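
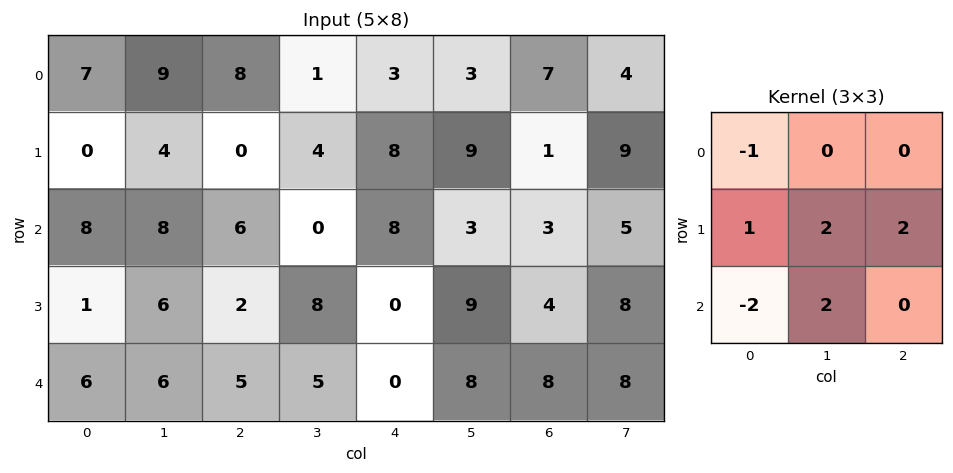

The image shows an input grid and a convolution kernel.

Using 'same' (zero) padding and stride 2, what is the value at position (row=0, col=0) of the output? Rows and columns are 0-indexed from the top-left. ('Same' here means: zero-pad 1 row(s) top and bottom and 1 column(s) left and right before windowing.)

32

The receptive field on the zero-padded input at this output position is [0 0 0 / 0 7 9 / 0 0 4]. Elementwise product with the kernel and sum: 0·-1 + 0·1 + 7·2 + 9·2 + 0·-2 + 0·2.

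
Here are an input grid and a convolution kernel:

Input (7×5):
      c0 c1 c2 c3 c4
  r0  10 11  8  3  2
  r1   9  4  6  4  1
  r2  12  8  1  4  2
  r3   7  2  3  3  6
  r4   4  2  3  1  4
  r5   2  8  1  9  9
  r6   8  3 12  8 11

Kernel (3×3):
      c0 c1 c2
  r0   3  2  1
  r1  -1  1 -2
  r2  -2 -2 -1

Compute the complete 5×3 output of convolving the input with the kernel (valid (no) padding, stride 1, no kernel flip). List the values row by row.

2 24 16
14 0 8
27 14 -11
-1 -13 -18
-11 -50 -46

Output[0,0]: The receptive field on the input at this output position is [10 11 8 / 9 4 6 / 12 8 1]. Elementwise product with the kernel and sum: 10·3 + 11·2 + 8·1 + 9·-1 + 4·1 + 6·-2 + 12·-2 + 8·-2 + 1·-1.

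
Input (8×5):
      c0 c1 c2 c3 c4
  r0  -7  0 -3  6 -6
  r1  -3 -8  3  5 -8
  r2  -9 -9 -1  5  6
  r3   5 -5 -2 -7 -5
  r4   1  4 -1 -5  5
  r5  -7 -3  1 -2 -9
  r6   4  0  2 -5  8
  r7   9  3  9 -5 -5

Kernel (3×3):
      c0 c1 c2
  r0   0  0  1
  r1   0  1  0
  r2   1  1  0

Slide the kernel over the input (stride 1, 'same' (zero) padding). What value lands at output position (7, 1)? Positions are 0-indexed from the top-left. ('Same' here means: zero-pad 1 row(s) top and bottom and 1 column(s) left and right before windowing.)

5

The receptive field on the zero-padded input at this output position is [4 0 2 / 9 3 9 / 0 0 0]. Elementwise product with the kernel and sum: 2·1 + 3·1 + 0·1 + 0·1.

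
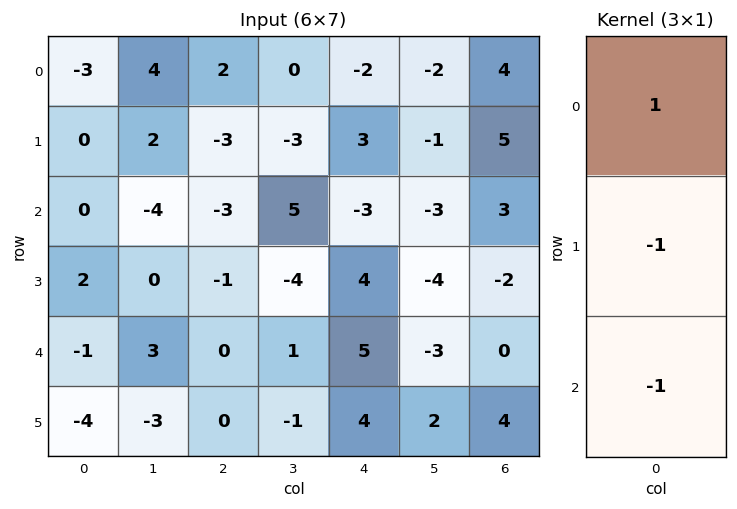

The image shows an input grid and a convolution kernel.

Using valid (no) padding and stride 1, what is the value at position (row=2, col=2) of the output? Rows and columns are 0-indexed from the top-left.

The receptive field on the input at this output position is [-3 / -1 / 0]. Elementwise product with the kernel and sum: -3·1 + -1·-1 + 0·-1.

-2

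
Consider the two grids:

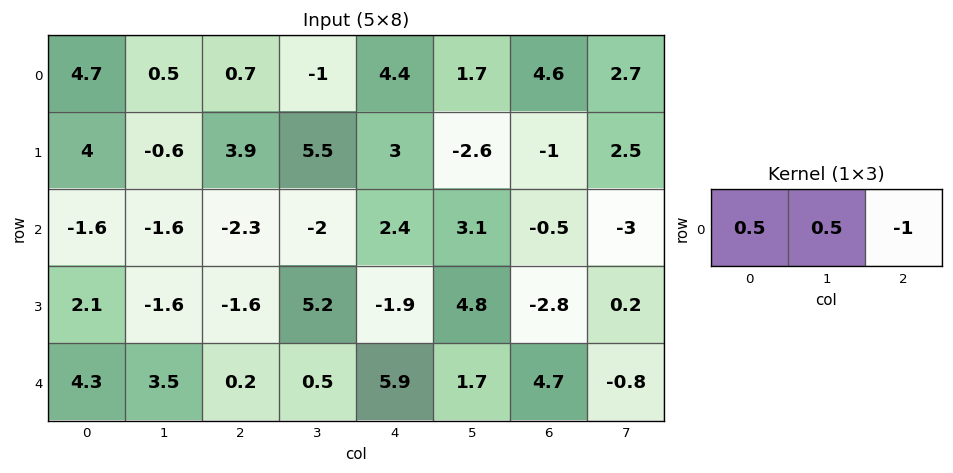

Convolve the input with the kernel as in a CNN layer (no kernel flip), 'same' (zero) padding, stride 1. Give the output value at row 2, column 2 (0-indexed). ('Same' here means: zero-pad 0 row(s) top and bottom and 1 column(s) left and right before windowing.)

0.05

The receptive field on the zero-padded input at this output position is [-1.6 -2.3 -2]. Elementwise product with the kernel and sum: -1.6·0.5 + -2.3·0.5 + -2·-1.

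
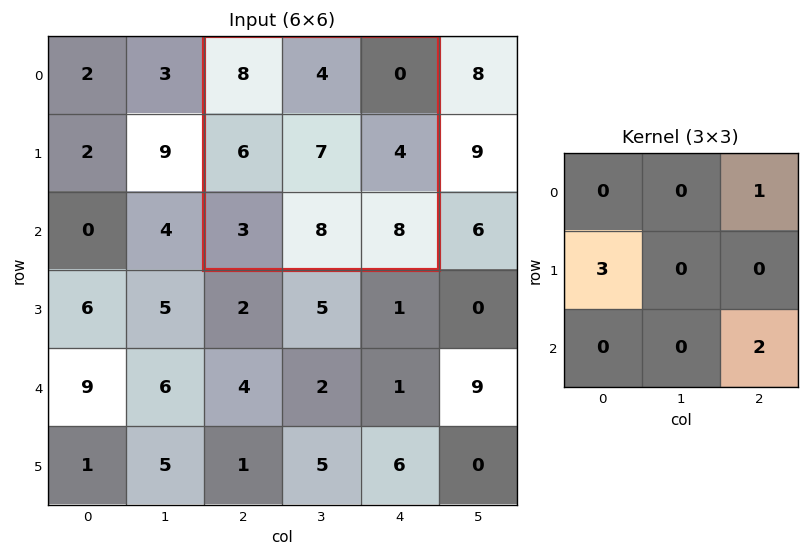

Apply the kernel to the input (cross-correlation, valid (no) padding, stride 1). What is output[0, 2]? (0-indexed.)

The receptive field on the input at this output position is [8 4 0 / 6 7 4 / 3 8 8]. Elementwise product with the kernel and sum: 0·1 + 6·3 + 8·2.

34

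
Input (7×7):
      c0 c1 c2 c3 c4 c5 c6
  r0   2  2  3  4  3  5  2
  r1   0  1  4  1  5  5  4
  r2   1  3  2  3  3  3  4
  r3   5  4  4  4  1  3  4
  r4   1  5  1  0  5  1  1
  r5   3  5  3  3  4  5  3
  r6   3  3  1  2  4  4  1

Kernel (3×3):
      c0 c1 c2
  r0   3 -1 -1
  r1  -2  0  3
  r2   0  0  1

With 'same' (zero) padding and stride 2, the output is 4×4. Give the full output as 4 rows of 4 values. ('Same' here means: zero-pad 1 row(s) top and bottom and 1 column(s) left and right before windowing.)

7 9 12 -10
12 5 -1 5
11 -3 16 3
1 9 8 4

Output[0,0]: The receptive field on the zero-padded input at this output position is [0 0 0 / 0 2 2 / 0 0 1]. Elementwise product with the kernel and sum: 0·3 + 0·-1 + 0·-1 + 0·-2 + 2·3 + 1·1.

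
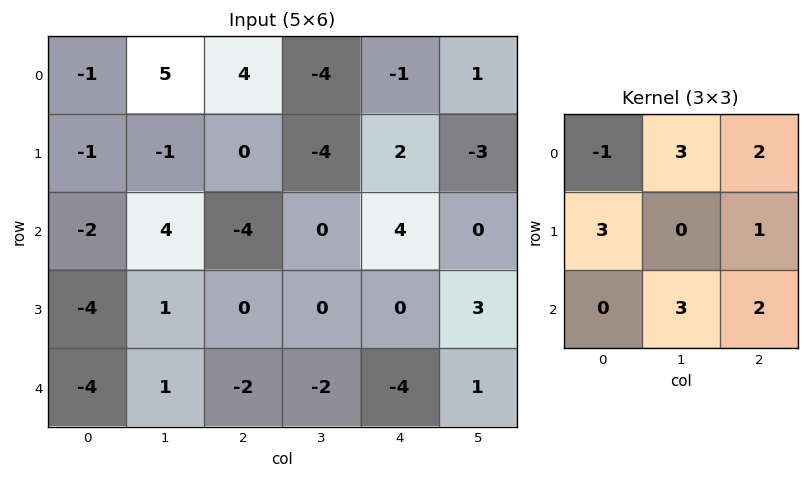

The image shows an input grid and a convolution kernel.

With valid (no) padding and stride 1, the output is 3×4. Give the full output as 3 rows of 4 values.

25 -20 -8 0
-9 5 -16 10
-7 -23 -2 5

Output[0,0]: The receptive field on the input at this output position is [-1 5 4 / -1 -1 0 / -2 4 -4]. Elementwise product with the kernel and sum: -1·-1 + 5·3 + 4·2 + -1·3 + 0·1 + 4·3 + -4·2.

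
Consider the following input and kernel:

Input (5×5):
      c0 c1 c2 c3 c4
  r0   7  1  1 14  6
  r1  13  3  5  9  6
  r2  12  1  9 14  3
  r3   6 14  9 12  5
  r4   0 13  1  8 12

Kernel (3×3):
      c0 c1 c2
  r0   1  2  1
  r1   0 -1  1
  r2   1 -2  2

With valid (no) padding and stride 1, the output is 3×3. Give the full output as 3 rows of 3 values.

Output[0,0]: The receptive field on the input at this output position is [7 1 1 / 13 3 5 / 12 1 9]. Elementwise product with the kernel and sum: 7·1 + 1·2 + 1·1 + 3·-1 + 5·1 + 12·1 + 1·-2 + 9·2.

40 32 19
28 47 13
-6 63 42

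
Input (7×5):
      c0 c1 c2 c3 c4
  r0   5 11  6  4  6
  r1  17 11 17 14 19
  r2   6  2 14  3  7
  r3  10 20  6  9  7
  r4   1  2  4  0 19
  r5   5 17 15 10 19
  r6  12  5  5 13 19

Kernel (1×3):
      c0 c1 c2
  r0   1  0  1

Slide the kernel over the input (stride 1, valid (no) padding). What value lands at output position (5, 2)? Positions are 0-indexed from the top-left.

34

The receptive field on the input at this output position is [15 10 19]. Elementwise product with the kernel and sum: 15·1 + 19·1.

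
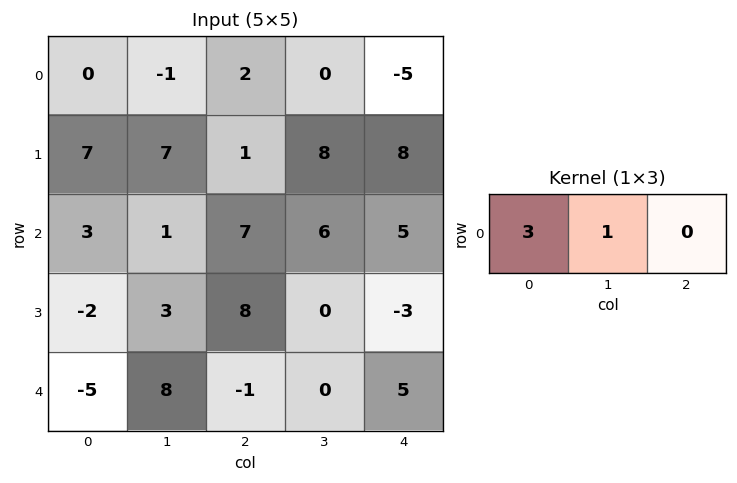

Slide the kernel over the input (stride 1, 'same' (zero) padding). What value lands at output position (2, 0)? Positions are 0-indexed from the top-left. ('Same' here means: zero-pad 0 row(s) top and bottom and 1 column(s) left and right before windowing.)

The receptive field on the zero-padded input at this output position is [0 3 1]. Elementwise product with the kernel and sum: 0·3 + 3·1.

3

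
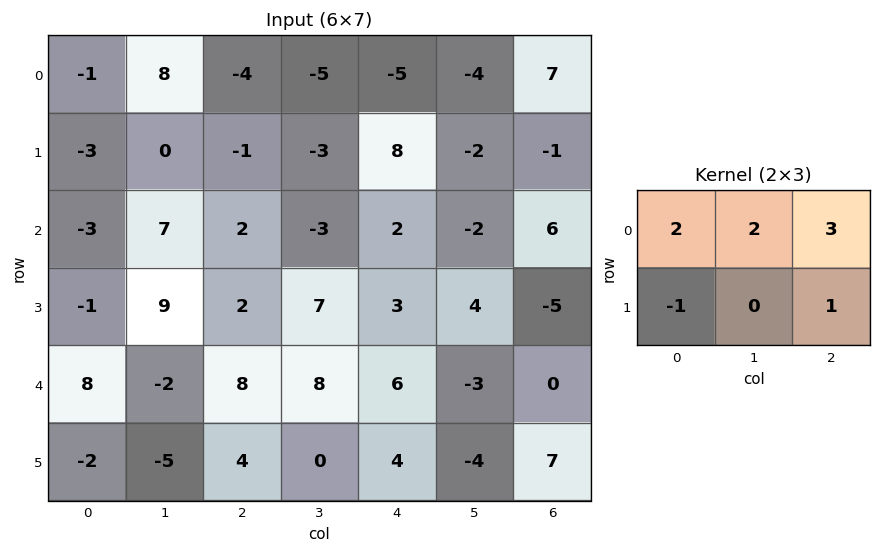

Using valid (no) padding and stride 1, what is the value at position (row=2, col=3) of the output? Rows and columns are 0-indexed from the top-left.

-11

The receptive field on the input at this output position is [-3 2 -2 / 7 3 4]. Elementwise product with the kernel and sum: -3·2 + 2·2 + -2·3 + 7·-1 + 4·1.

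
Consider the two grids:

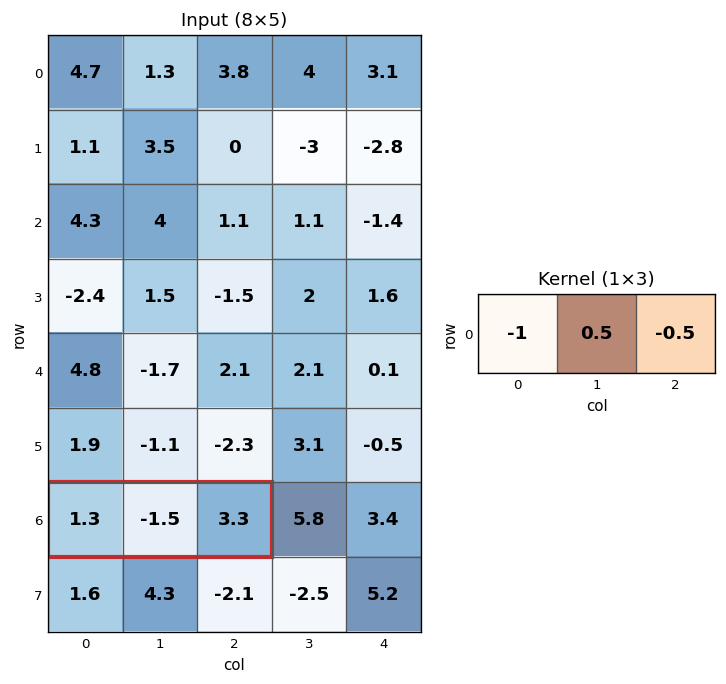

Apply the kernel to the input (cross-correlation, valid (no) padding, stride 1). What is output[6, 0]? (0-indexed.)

-3.7

The receptive field on the input at this output position is [1.3 -1.5 3.3]. Elementwise product with the kernel and sum: 1.3·-1 + -1.5·0.5 + 3.3·-0.5.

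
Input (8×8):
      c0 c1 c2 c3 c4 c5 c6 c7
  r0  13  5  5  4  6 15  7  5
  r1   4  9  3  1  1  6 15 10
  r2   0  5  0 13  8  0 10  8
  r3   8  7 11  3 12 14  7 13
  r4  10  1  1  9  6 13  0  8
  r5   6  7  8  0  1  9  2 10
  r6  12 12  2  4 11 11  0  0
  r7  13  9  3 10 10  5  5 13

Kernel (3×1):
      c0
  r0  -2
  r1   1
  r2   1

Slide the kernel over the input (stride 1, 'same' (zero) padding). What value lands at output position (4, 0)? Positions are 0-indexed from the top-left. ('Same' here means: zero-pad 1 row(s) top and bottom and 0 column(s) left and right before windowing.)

The receptive field on the zero-padded input at this output position is [8 / 10 / 6]. Elementwise product with the kernel and sum: 8·-2 + 10·1 + 6·1.

0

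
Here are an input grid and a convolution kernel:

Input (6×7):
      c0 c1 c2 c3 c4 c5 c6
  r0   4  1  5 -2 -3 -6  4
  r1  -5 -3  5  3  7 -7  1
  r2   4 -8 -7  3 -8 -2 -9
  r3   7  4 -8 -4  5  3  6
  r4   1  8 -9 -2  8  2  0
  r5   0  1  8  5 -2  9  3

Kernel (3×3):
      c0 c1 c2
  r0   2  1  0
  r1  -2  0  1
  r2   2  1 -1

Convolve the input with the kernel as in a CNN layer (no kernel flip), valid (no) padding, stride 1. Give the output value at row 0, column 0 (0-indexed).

31

The receptive field on the input at this output position is [4 1 5 / -5 -3 5 / 4 -8 -7]. Elementwise product with the kernel and sum: 4·2 + 1·1 + -5·-2 + 5·1 + 4·2 + -8·1 + -7·-1.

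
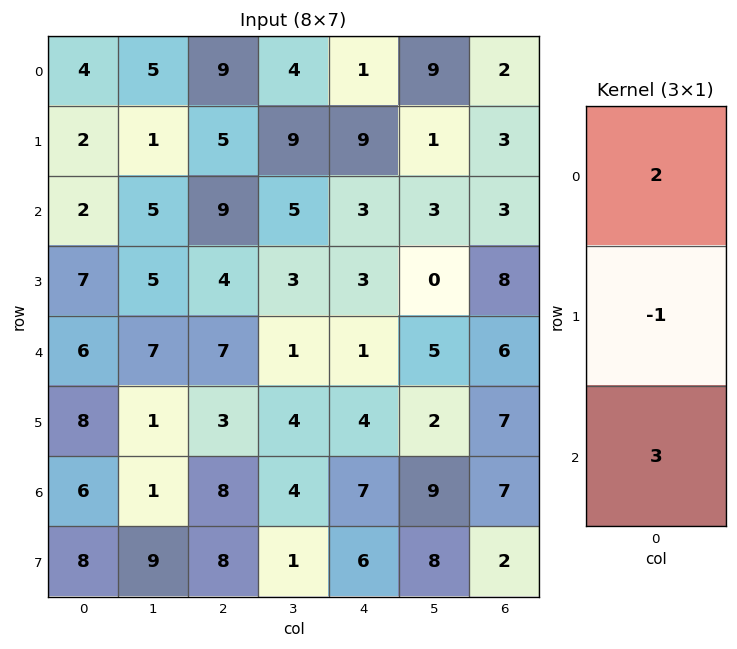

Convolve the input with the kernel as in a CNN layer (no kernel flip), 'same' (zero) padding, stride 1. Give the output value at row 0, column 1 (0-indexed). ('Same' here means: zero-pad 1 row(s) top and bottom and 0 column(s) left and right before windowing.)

The receptive field on the zero-padded input at this output position is [0 / 5 / 1]. Elementwise product with the kernel and sum: 0·2 + 5·-1 + 1·3.

-2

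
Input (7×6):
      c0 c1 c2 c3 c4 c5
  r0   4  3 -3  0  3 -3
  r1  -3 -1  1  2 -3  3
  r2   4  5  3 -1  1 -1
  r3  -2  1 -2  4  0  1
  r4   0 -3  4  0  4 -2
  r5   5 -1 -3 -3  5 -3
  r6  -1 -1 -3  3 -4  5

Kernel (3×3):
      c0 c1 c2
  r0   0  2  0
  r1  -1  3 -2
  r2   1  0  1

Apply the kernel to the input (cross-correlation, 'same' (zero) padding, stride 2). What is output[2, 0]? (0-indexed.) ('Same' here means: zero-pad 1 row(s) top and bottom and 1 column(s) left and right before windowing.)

1

The receptive field on the zero-padded input at this output position is [0 -2 1 / 0 0 -3 / 0 5 -1]. Elementwise product with the kernel and sum: -2·2 + 0·-1 + 0·3 + -3·-2 + 0·1 + -1·1.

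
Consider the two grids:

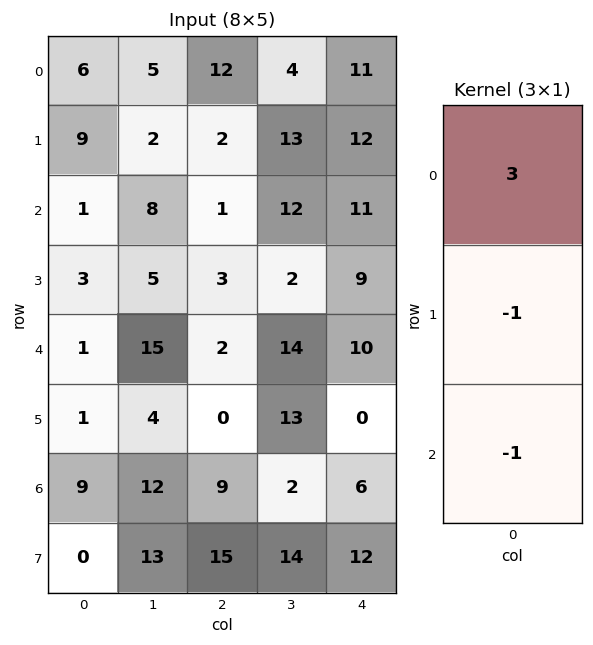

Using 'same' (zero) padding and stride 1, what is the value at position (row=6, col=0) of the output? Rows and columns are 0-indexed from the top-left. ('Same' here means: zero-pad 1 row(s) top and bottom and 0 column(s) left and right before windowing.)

-6

The receptive field on the zero-padded input at this output position is [1 / 9 / 0]. Elementwise product with the kernel and sum: 1·3 + 9·-1 + 0·-1.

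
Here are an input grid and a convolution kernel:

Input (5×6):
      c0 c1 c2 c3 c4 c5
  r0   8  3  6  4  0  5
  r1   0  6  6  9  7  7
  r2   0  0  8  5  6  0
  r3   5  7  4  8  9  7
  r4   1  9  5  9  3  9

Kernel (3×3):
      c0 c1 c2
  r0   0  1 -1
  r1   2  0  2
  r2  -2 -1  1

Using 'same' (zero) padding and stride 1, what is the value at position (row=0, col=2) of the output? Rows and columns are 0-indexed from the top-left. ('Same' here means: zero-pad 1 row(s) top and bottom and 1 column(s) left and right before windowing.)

5

The receptive field on the zero-padded input at this output position is [0 0 0 / 3 6 4 / 6 6 9]. Elementwise product with the kernel and sum: 0·1 + 0·-1 + 3·2 + 4·2 + 6·-2 + 6·-1 + 9·1.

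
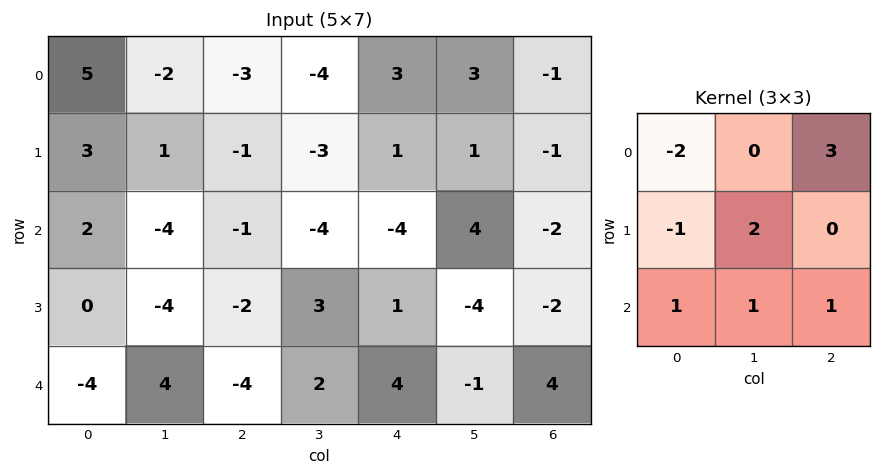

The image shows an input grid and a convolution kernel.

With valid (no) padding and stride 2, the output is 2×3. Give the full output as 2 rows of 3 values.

-23 1 -10
-19 0 0

Output[0,0]: The receptive field on the input at this output position is [5 -2 -3 / 3 1 -1 / 2 -4 -1]. Elementwise product with the kernel and sum: 5·-2 + -3·3 + 3·-1 + 1·2 + 2·1 + -4·1 + -1·1.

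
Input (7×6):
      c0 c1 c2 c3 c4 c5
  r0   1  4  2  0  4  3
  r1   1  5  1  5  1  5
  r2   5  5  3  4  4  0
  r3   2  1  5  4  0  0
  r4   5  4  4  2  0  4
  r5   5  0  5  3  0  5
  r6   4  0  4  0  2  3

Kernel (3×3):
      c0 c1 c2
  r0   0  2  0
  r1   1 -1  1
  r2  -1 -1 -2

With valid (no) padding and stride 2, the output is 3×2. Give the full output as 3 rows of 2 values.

Output[0,0]: The receptive field on the input at this output position is [1 4 2 / 1 5 1 / 5 5 3]. Elementwise product with the kernel and sum: 4·2 + 1·1 + 5·-1 + 1·1 + 5·-1 + 5·-1 + 3·-2.
Output[0,1]: The receptive field on the input at this output position is [2 0 4 / 1 5 1 / 3 4 4]. Elementwise product with the kernel and sum: 0·2 + 1·1 + 5·-1 + 1·1 + 3·-1 + 4·-1 + 4·-2.

-11 -18
-1 3
6 -2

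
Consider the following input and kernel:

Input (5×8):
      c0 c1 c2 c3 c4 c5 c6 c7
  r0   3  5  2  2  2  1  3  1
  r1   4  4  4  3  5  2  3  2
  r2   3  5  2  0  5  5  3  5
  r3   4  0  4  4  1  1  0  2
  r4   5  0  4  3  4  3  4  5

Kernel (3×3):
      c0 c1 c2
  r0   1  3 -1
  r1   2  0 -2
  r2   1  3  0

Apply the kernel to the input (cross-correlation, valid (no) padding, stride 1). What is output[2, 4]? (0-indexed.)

32

The receptive field on the input at this output position is [5 5 3 / 1 1 0 / 4 3 4]. Elementwise product with the kernel and sum: 5·1 + 5·3 + 3·-1 + 1·2 + 0·-2 + 4·1 + 3·3.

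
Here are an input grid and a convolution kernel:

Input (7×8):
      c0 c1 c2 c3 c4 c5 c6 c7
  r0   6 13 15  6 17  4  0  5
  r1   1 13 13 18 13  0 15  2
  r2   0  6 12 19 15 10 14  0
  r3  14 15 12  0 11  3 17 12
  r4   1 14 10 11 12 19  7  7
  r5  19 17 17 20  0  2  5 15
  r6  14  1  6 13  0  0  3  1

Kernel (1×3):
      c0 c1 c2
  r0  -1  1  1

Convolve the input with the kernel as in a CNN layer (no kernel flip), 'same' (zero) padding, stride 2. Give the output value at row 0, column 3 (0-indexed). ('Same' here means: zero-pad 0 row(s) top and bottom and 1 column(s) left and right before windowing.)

The receptive field on the zero-padded input at this output position is [4 0 5]. Elementwise product with the kernel and sum: 4·-1 + 0·1 + 5·1.

1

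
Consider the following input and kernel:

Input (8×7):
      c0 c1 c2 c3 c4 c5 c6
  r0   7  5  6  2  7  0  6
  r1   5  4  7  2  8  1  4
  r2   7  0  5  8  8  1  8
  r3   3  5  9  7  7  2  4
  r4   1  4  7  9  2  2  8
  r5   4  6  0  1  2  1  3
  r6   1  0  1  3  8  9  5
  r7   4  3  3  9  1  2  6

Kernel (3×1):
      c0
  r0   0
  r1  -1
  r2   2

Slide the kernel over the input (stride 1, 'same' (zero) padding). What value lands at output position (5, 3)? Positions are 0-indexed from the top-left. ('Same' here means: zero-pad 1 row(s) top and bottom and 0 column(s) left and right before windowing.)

5

The receptive field on the zero-padded input at this output position is [9 / 1 / 3]. Elementwise product with the kernel and sum: 1·-1 + 3·2.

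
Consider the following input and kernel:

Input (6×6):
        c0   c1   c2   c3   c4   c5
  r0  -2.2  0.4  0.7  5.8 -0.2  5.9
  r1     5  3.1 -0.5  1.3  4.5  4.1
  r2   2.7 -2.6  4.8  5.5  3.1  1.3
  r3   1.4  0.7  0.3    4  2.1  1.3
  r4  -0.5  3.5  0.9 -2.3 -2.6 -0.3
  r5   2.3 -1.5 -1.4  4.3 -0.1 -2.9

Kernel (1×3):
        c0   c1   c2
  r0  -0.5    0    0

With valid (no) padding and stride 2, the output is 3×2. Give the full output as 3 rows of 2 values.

1.1 -0.35
-1.35 -2.4
0.25 -0.45

Output[0,0]: The receptive field on the input at this output position is [-2.2 0.4 0.7]. Elementwise product with the kernel and sum: -2.2·-0.5.
Output[0,1]: The receptive field on the input at this output position is [0.7 5.8 -0.2]. Elementwise product with the kernel and sum: 0.7·-0.5.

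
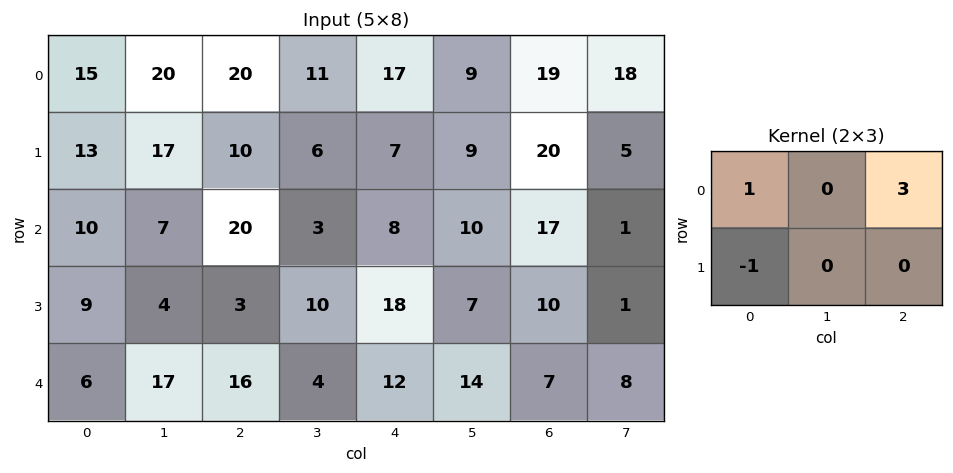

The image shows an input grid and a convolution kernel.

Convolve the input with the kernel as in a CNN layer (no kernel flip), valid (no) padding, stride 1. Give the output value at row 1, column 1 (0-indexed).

The receptive field on the input at this output position is [17 10 6 / 7 20 3]. Elementwise product with the kernel and sum: 17·1 + 6·3 + 7·-1.

28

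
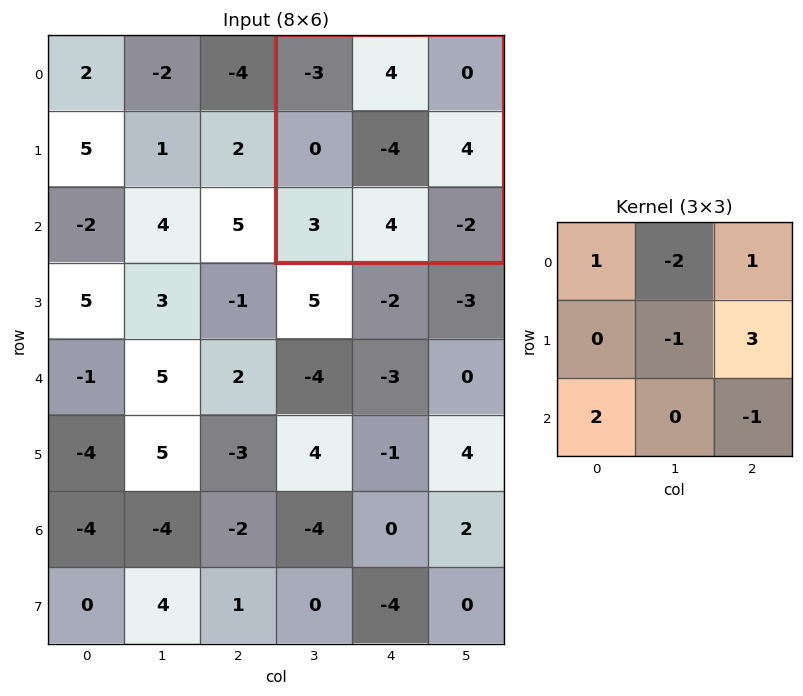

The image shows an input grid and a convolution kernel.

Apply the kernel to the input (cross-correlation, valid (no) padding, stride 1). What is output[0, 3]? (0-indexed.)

13

The receptive field on the input at this output position is [-3 4 0 / 0 -4 4 / 3 4 -2]. Elementwise product with the kernel and sum: -3·1 + 4·-2 + 0·1 + -4·-1 + 4·3 + 3·2 + -2·-1.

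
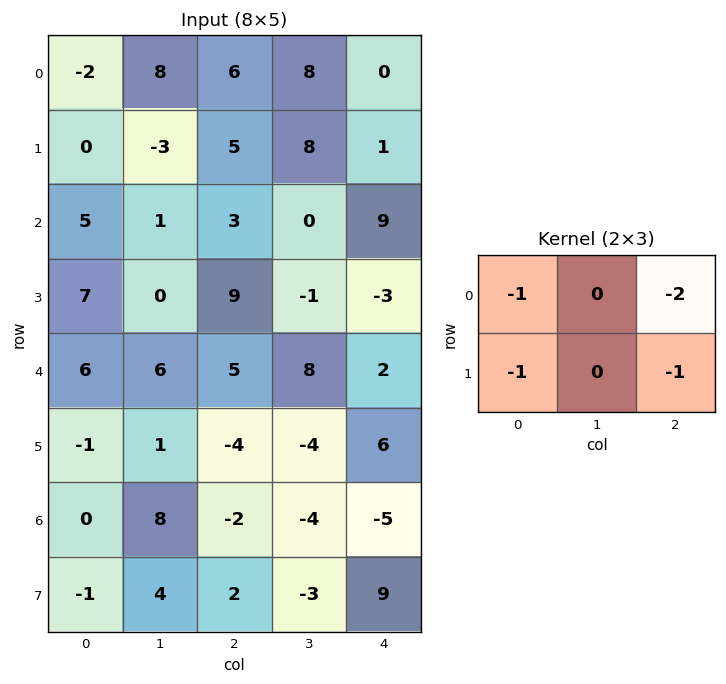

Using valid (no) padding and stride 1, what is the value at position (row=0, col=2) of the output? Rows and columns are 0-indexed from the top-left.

-12

The receptive field on the input at this output position is [6 8 0 / 5 8 1]. Elementwise product with the kernel and sum: 6·-1 + 0·-2 + 5·-1 + 1·-1.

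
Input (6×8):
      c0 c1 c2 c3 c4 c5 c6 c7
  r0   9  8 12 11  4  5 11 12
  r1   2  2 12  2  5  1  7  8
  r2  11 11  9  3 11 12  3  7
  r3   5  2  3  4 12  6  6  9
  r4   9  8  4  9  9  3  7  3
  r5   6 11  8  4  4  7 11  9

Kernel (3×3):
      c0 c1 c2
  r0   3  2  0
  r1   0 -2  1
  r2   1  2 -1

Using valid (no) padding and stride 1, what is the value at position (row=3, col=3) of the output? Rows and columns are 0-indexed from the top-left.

The receptive field on the input at this output position is [4 12 6 / 9 9 3 / 4 4 7]. Elementwise product with the kernel and sum: 4·3 + 12·2 + 9·-2 + 3·1 + 4·1 + 4·2 + 7·-1.

26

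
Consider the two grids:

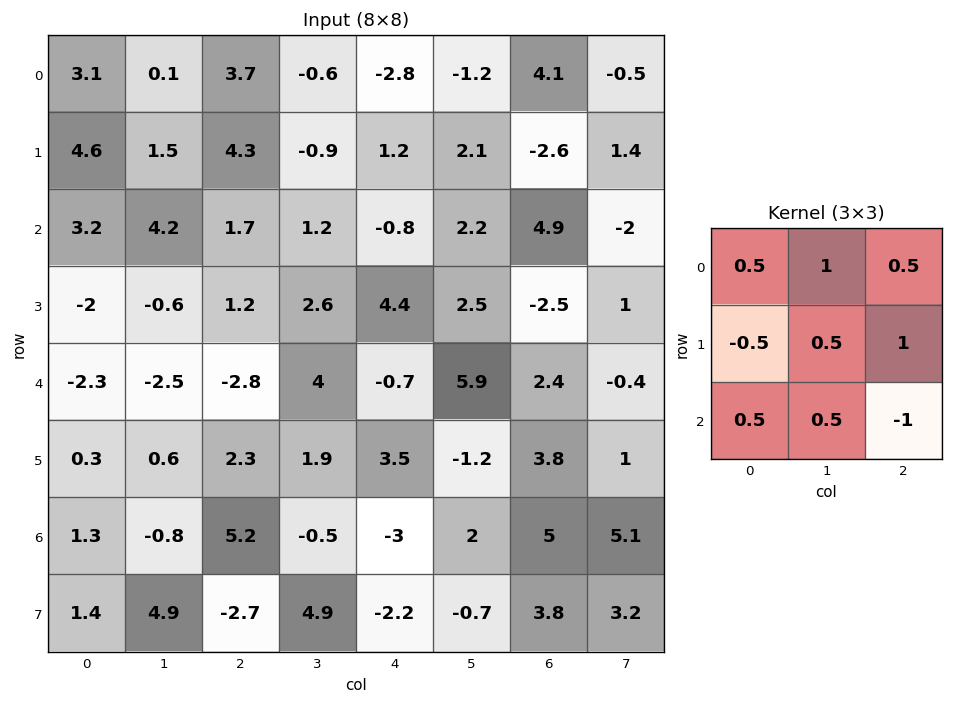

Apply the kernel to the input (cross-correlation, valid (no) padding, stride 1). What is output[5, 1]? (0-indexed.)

The receptive field on the input at this output position is [0.6 2.3 1.9 / -0.8 5.2 -0.5 / 4.9 -2.7 4.9]. Elementwise product with the kernel and sum: 0.6·0.5 + 2.3·1 + 1.9·0.5 + -0.8·-0.5 + 5.2·0.5 + -0.5·1 + 4.9·0.5 + -2.7·0.5 + 4.9·-1.

2.25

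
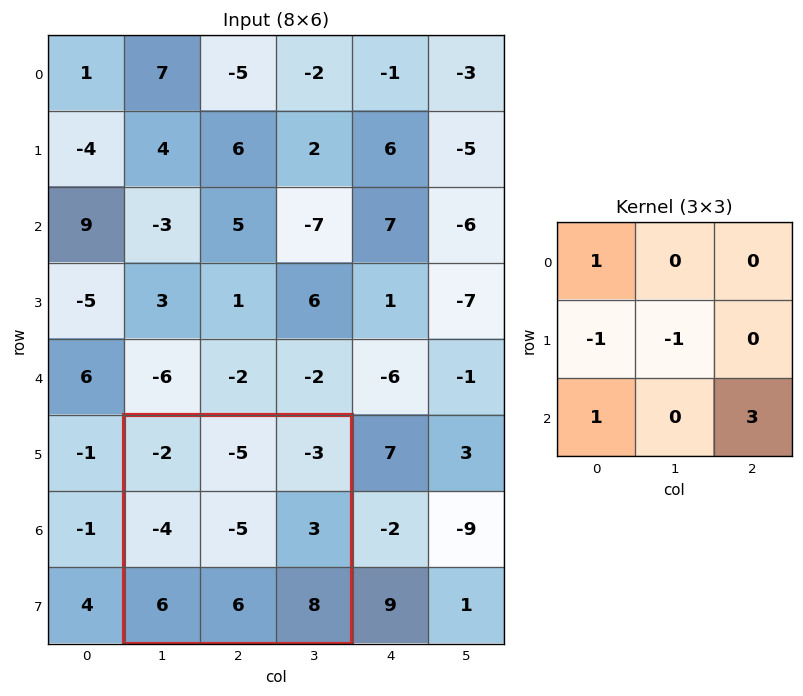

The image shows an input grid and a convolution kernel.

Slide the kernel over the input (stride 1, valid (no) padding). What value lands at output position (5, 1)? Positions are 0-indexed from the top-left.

37

The receptive field on the input at this output position is [-2 -5 -3 / -4 -5 3 / 6 6 8]. Elementwise product with the kernel and sum: -2·1 + -4·-1 + -5·-1 + 6·1 + 8·3.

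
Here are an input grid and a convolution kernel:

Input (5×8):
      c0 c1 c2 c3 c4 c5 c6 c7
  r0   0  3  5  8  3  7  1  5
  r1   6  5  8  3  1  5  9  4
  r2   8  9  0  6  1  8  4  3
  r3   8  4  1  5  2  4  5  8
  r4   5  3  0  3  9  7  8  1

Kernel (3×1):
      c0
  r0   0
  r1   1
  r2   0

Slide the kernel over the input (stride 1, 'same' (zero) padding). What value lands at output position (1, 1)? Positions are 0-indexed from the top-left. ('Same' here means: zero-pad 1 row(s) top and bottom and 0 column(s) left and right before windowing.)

The receptive field on the zero-padded input at this output position is [3 / 5 / 9]. Elementwise product with the kernel and sum: 5·1.

5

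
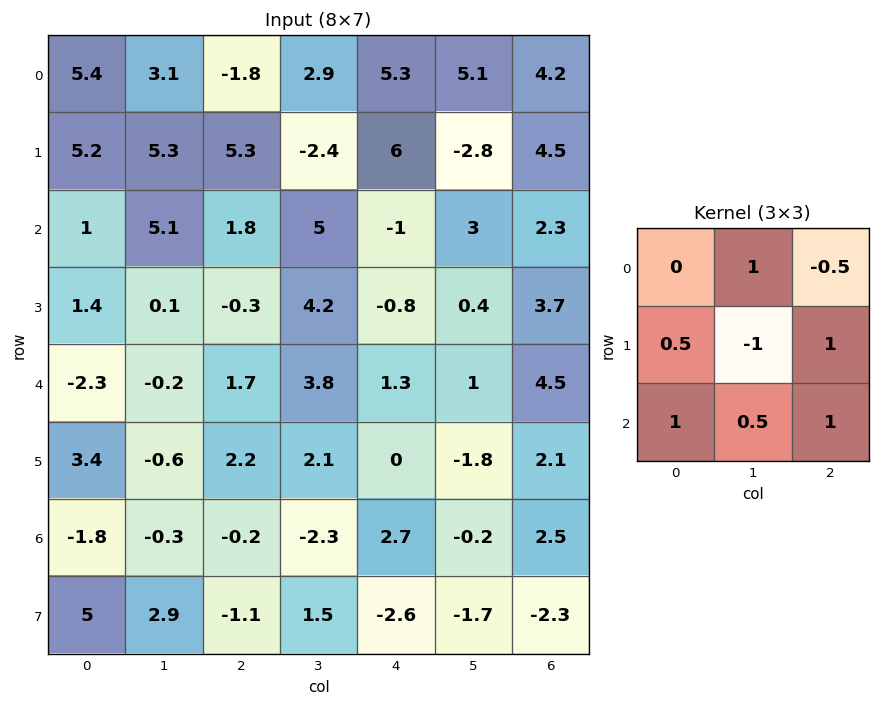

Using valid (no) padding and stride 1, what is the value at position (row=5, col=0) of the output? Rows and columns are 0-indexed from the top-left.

2.85

The receptive field on the input at this output position is [3.4 -0.6 2.2 / -1.8 -0.3 -0.2 / 5 2.9 -1.1]. Elementwise product with the kernel and sum: -0.6·1 + 2.2·-0.5 + -1.8·0.5 + -0.3·-1 + -0.2·1 + 5·1 + 2.9·0.5 + -1.1·1.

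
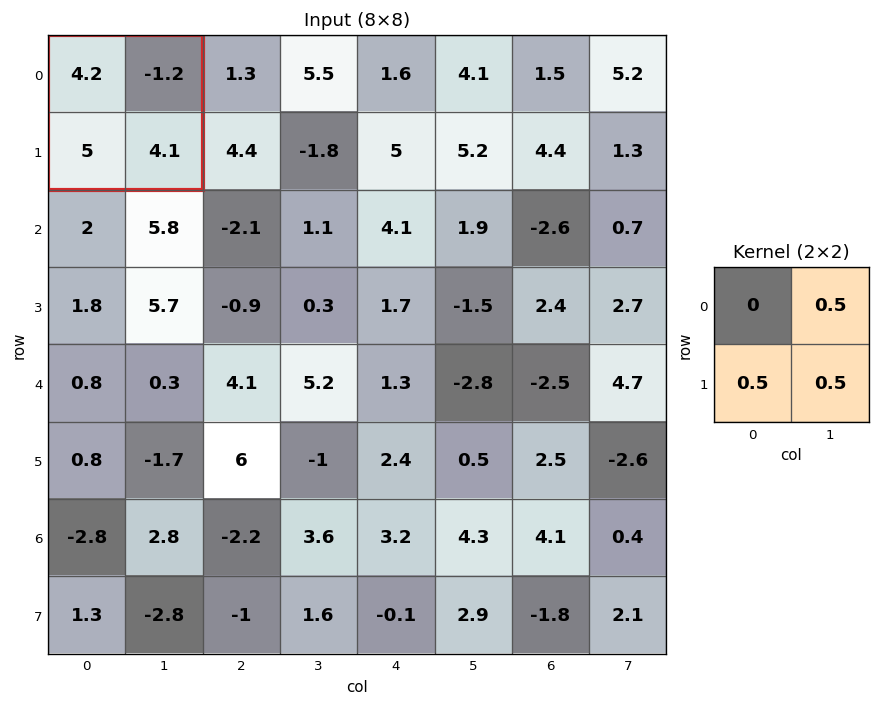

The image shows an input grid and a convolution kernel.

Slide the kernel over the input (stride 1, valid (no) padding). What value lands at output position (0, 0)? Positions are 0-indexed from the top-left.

3.95

The receptive field on the input at this output position is [4.2 -1.2 / 5 4.1]. Elementwise product with the kernel and sum: -1.2·0.5 + 5·0.5 + 4.1·0.5.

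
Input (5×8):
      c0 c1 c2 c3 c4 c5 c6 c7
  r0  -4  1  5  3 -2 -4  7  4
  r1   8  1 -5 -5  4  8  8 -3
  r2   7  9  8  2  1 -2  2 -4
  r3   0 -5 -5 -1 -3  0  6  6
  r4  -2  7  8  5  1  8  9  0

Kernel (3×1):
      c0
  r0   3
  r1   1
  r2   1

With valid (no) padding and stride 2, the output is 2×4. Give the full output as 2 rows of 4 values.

3 18 -1 31
19 27 1 21

Output[0,0]: The receptive field on the input at this output position is [-4 / 8 / 7]. Elementwise product with the kernel and sum: -4·3 + 8·1 + 7·1.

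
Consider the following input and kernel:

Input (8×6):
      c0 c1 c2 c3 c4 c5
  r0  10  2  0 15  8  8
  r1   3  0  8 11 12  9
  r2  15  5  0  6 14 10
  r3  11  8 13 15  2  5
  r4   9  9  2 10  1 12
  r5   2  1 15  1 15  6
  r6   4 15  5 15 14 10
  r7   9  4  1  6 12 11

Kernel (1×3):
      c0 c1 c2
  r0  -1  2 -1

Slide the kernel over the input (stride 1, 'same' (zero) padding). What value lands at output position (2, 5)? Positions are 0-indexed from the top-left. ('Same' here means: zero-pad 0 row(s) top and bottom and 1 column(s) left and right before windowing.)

6

The receptive field on the zero-padded input at this output position is [14 10 0]. Elementwise product with the kernel and sum: 14·-1 + 10·2 + 0·-1.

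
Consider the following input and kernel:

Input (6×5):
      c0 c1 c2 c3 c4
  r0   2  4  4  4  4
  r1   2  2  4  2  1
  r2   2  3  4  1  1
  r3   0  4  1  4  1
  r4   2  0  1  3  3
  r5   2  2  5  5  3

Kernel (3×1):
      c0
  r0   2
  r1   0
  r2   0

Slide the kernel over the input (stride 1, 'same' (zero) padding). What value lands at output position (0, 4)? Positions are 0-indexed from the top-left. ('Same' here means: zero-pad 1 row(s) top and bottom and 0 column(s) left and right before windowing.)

0

The receptive field on the zero-padded input at this output position is [0 / 4 / 1]. Elementwise product with the kernel and sum: 0·2.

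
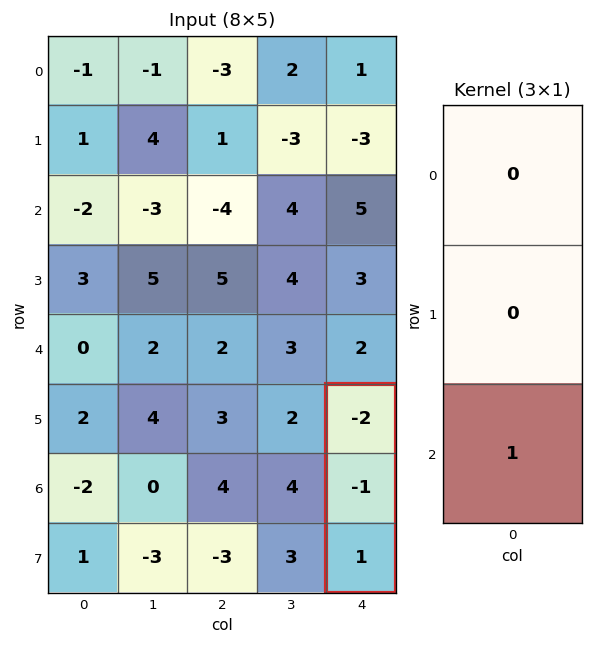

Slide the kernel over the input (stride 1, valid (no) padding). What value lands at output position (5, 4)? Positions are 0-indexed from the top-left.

The receptive field on the input at this output position is [-2 / -1 / 1]. Elementwise product with the kernel and sum: 1·1.

1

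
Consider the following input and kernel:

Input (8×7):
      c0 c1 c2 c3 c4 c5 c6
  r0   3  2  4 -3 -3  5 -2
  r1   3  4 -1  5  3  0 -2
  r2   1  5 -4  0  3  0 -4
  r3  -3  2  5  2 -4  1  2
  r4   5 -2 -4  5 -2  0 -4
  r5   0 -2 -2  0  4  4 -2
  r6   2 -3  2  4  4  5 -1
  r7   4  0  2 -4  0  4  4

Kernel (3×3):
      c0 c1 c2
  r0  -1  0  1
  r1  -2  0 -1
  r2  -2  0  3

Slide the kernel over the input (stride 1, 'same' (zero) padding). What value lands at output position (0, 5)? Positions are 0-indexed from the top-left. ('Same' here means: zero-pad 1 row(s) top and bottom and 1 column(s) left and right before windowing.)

-4

The receptive field on the zero-padded input at this output position is [0 0 0 / -3 5 -2 / 3 0 -2]. Elementwise product with the kernel and sum: 0·-1 + 0·1 + -3·-2 + -2·-1 + 3·-2 + -2·3.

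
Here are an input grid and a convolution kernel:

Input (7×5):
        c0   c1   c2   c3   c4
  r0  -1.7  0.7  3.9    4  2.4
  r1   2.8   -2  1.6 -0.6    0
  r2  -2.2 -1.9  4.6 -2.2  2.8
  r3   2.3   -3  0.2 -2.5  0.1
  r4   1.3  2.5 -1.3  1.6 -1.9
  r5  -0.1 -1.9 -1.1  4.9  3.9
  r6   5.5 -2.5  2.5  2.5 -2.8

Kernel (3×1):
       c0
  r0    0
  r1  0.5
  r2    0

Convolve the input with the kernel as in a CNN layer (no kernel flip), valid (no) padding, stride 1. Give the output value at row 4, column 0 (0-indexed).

-0.05

The receptive field on the input at this output position is [1.3 / -0.1 / 5.5]. Elementwise product with the kernel and sum: -0.1·0.5.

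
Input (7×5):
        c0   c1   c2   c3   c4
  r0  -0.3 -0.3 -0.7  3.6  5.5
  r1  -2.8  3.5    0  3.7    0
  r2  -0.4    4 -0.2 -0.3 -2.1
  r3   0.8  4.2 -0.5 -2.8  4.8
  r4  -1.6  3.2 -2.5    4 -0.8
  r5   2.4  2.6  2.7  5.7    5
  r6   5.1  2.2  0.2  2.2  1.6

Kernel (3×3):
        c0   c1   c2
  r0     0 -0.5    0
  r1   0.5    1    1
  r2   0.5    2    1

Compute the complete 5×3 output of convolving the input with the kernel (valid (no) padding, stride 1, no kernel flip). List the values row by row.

9.85 7.1 -0.9
10.15 -0.2 -5.4
5.2 -0.5 7.85
6.9 15.75 21.1
12.05 14.65 16.15

Output[0,0]: The receptive field on the input at this output position is [-0.3 -0.3 -0.7 / -2.8 3.5 0 / -0.4 4 -0.2]. Elementwise product with the kernel and sum: -0.3·-0.5 + -2.8·0.5 + 3.5·1 + 0·1 + -0.4·0.5 + 4·2 + -0.2·1.
Output[0,1]: The receptive field on the input at this output position is [-0.3 -0.7 3.6 / 3.5 0 3.7 / 4 -0.2 -0.3]. Elementwise product with the kernel and sum: -0.7·-0.5 + 3.5·0.5 + 0·1 + 3.7·1 + 4·0.5 + -0.2·2 + -0.3·1.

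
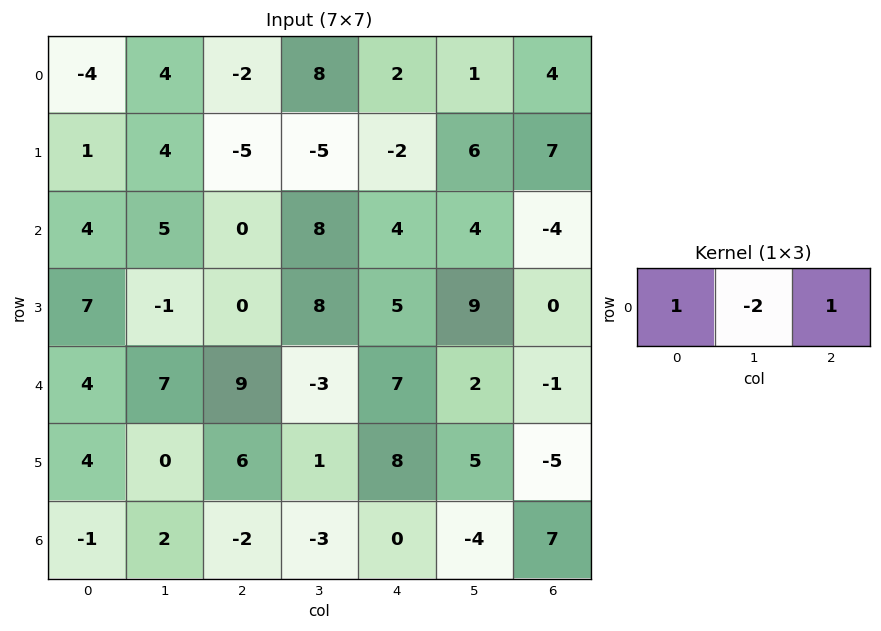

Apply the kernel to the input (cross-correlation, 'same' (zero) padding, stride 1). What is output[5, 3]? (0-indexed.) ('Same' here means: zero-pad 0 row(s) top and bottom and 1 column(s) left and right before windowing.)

12

The receptive field on the zero-padded input at this output position is [6 1 8]. Elementwise product with the kernel and sum: 6·1 + 1·-2 + 8·1.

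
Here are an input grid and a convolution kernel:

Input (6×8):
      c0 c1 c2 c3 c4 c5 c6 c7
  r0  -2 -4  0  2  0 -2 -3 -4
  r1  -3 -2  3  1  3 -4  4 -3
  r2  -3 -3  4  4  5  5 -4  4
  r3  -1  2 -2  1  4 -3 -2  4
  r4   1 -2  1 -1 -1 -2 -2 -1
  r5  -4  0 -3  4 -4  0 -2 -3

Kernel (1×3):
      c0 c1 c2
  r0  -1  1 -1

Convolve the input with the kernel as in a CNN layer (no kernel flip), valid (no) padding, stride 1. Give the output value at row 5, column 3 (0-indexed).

The receptive field on the input at this output position is [4 -4 0]. Elementwise product with the kernel and sum: 4·-1 + -4·1 + 0·-1.

-8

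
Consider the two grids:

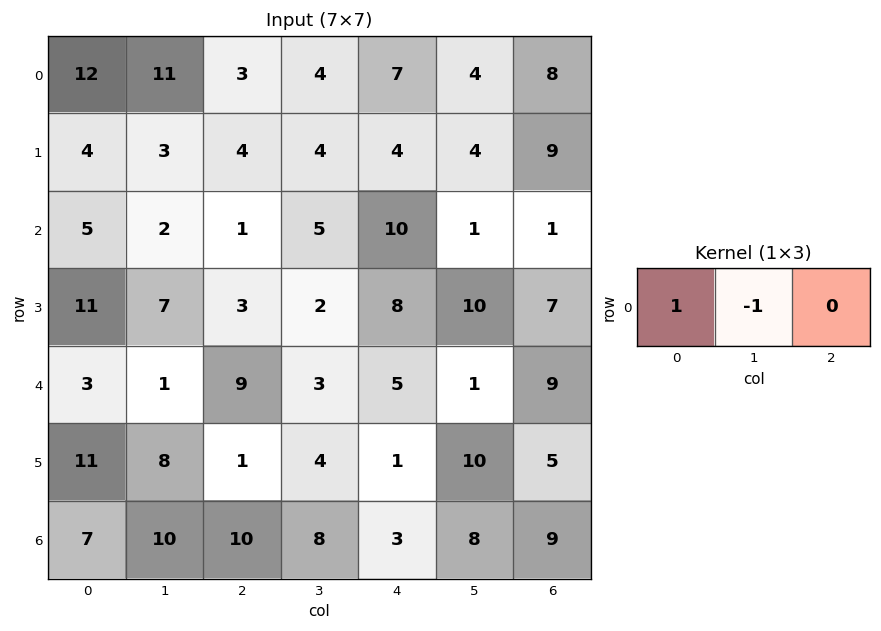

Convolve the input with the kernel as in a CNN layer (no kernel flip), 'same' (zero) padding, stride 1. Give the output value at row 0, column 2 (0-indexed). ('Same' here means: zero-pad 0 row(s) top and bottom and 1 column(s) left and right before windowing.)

The receptive field on the zero-padded input at this output position is [11 3 4]. Elementwise product with the kernel and sum: 11·1 + 3·-1.

8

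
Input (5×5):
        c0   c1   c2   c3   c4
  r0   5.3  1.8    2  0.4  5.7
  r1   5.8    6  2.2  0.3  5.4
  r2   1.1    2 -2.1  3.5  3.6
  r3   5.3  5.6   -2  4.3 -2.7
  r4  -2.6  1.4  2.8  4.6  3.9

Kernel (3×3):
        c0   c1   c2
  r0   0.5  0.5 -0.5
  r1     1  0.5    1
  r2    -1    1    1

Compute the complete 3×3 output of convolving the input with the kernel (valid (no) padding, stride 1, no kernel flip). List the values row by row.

12.35 8.5 15.3
3.1 5.1 5.4
15.5 13.1 2.05

Output[0,0]: The receptive field on the input at this output position is [5.3 1.8 2 / 5.8 6 2.2 / 1.1 2 -2.1]. Elementwise product with the kernel and sum: 5.3·0.5 + 1.8·0.5 + 2·-0.5 + 5.8·1 + 6·0.5 + 2.2·1 + 1.1·-1 + 2·1 + -2.1·1.
Output[0,1]: The receptive field on the input at this output position is [1.8 2 0.4 / 6 2.2 0.3 / 2 -2.1 3.5]. Elementwise product with the kernel and sum: 1.8·0.5 + 2·0.5 + 0.4·-0.5 + 6·1 + 2.2·0.5 + 0.3·1 + 2·-1 + -2.1·1 + 3.5·1.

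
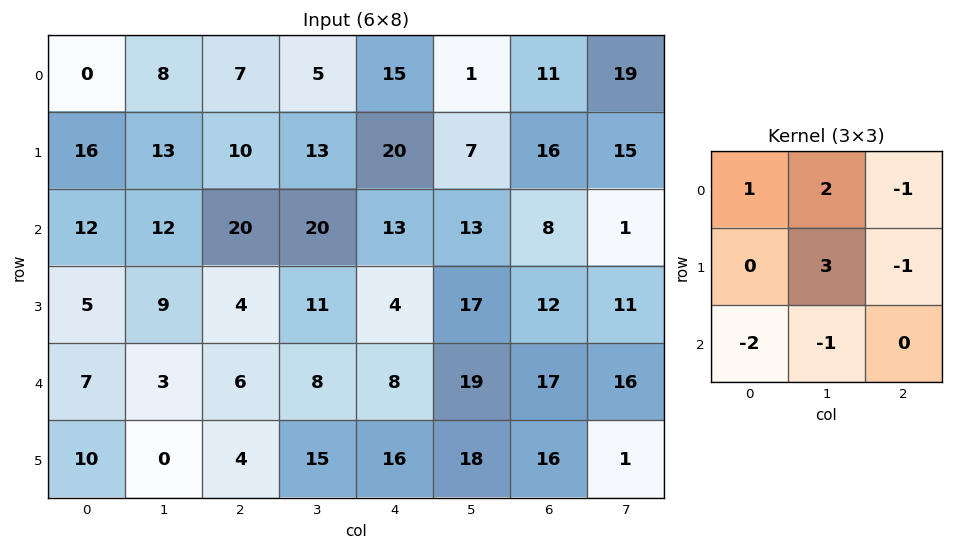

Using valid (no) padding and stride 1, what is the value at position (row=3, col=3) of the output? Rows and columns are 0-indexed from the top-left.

-39

The receptive field on the input at this output position is [11 4 17 / 8 8 19 / 15 16 18]. Elementwise product with the kernel and sum: 11·1 + 4·2 + 17·-1 + 8·3 + 19·-1 + 15·-2 + 16·-1.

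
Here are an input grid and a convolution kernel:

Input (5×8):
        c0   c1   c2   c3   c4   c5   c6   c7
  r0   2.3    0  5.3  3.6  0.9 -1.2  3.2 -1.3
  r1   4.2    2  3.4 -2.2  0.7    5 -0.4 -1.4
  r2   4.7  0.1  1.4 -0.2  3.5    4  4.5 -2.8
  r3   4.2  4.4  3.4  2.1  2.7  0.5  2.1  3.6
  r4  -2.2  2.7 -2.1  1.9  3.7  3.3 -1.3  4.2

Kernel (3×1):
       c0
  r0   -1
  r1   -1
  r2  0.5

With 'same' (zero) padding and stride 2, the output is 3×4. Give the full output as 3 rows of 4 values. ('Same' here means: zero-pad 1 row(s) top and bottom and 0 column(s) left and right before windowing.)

Output[0,0]: The receptive field on the zero-padded input at this output position is [0 / 2.3 / 4.2]. Elementwise product with the kernel and sum: 0·-1 + 2.3·-1 + 4.2·0.5.
Output[0,1]: The receptive field on the zero-padded input at this output position is [0 / 5.3 / 3.4]. Elementwise product with the kernel and sum: 0·-1 + 5.3·-1 + 3.4·0.5.

-0.2 -3.6 -0.55 -3.4
-6.8 -3.1 -2.85 -3.05
-2 -1.3 -6.4 -0.8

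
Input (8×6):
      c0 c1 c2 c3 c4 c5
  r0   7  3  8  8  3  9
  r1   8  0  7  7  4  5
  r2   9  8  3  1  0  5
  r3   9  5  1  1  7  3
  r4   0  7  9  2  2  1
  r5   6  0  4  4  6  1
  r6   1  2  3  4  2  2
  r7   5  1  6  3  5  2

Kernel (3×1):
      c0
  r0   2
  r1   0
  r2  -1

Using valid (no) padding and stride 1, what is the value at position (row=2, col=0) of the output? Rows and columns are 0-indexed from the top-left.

The receptive field on the input at this output position is [9 / 9 / 0]. Elementwise product with the kernel and sum: 9·2 + 0·-1.

18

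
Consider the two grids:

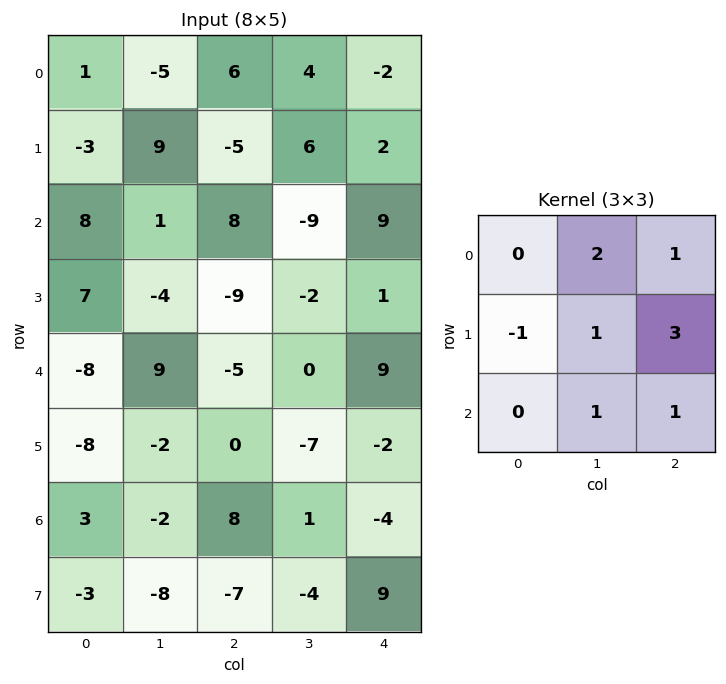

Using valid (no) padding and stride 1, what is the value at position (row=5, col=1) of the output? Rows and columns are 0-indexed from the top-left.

-5

The receptive field on the input at this output position is [-2 0 -7 / -2 8 1 / -8 -7 -4]. Elementwise product with the kernel and sum: 0·2 + -7·1 + -2·-1 + 8·1 + 1·3 + -7·1 + -4·1.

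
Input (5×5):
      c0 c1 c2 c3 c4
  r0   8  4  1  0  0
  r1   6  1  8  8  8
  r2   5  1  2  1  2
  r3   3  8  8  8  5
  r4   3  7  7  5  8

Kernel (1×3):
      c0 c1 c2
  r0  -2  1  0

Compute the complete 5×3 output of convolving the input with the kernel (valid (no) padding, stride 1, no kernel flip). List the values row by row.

Output[0,0]: The receptive field on the input at this output position is [8 4 1]. Elementwise product with the kernel and sum: 8·-2 + 4·1.

-12 -7 -2
-11 6 -8
-9 0 -3
2 -8 -8
1 -7 -9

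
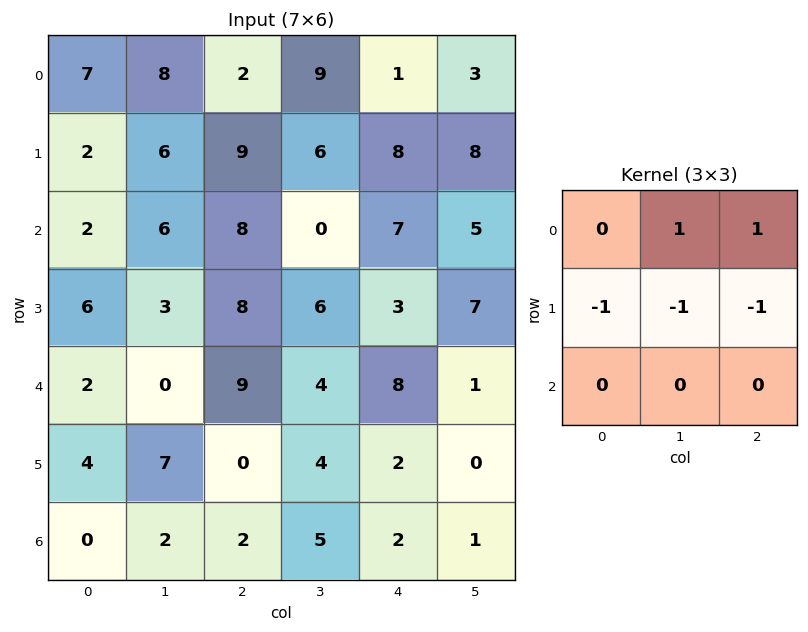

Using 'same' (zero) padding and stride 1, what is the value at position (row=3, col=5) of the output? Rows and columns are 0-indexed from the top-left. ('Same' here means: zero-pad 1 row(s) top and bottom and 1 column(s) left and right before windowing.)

The receptive field on the zero-padded input at this output position is [7 5 0 / 3 7 0 / 8 1 0]. Elementwise product with the kernel and sum: 5·1 + 0·1 + 3·-1 + 7·-1 + 0·-1.

-5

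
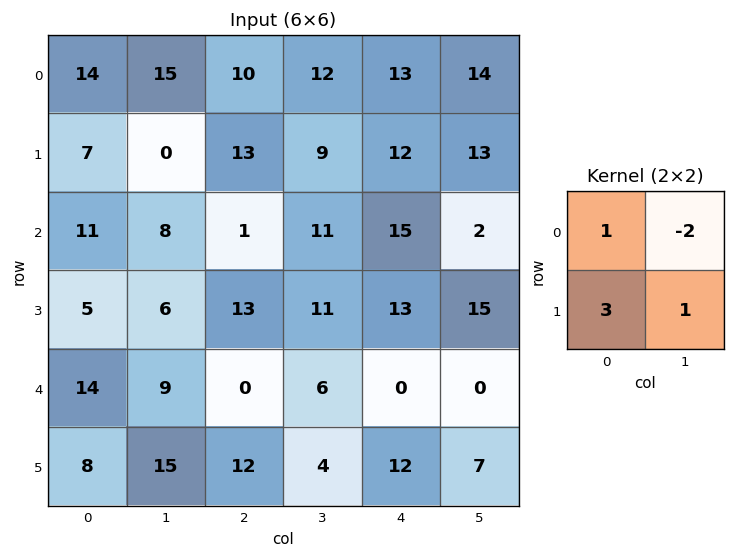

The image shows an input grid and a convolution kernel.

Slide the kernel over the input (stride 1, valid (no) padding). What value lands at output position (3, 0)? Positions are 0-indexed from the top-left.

The receptive field on the input at this output position is [5 6 / 14 9]. Elementwise product with the kernel and sum: 5·1 + 6·-2 + 14·3 + 9·1.

44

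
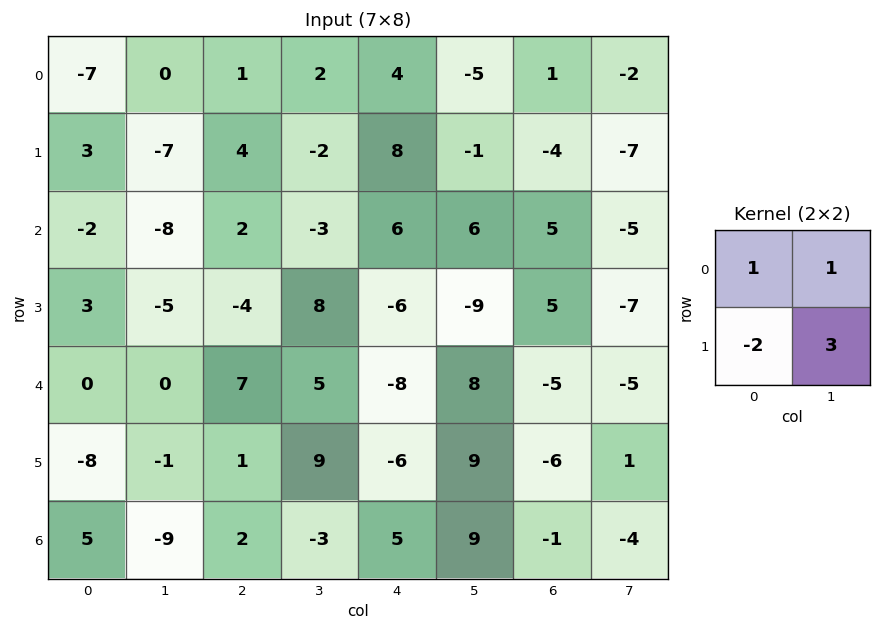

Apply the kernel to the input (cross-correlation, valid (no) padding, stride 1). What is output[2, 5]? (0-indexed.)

44

The receptive field on the input at this output position is [6 5 / -9 5]. Elementwise product with the kernel and sum: 6·1 + 5·1 + -9·-2 + 5·3.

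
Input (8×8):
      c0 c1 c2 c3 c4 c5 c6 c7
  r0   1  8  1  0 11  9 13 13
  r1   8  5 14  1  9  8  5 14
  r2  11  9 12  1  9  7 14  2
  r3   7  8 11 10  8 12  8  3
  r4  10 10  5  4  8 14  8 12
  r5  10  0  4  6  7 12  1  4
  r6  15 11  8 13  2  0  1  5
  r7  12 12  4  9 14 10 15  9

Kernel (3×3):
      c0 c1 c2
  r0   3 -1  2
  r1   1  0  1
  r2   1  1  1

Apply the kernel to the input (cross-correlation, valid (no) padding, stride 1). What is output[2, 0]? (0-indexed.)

91

The receptive field on the input at this output position is [11 9 12 / 7 8 11 / 10 10 5]. Elementwise product with the kernel and sum: 11·3 + 9·-1 + 12·2 + 7·1 + 11·1 + 10·1 + 10·1 + 5·1.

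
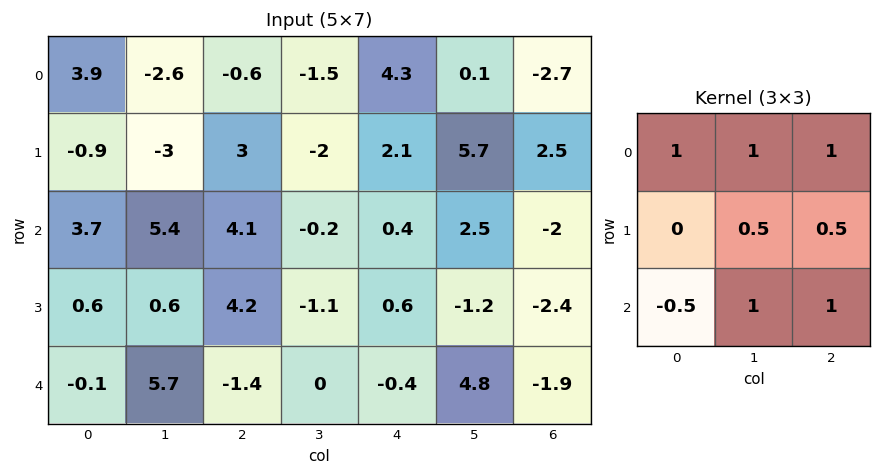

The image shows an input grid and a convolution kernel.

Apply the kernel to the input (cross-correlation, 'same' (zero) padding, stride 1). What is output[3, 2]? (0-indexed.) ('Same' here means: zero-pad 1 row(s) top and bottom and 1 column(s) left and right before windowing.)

6.6

The receptive field on the zero-padded input at this output position is [5.4 4.1 -0.2 / 0.6 4.2 -1.1 / 5.7 -1.4 0]. Elementwise product with the kernel and sum: 5.4·1 + 4.1·1 + -0.2·1 + 4.2·0.5 + -1.1·0.5 + 5.7·-0.5 + -1.4·1 + 0·1.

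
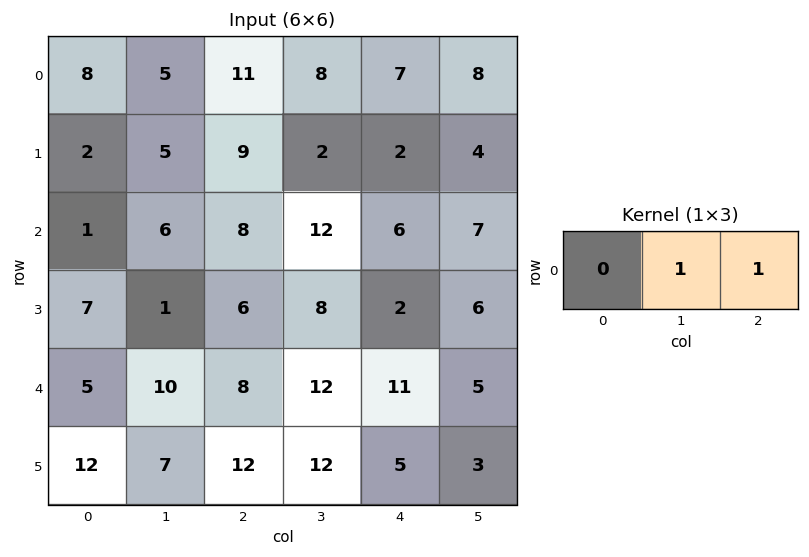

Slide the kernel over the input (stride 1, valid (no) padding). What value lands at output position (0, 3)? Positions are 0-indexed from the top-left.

The receptive field on the input at this output position is [8 7 8]. Elementwise product with the kernel and sum: 7·1 + 8·1.

15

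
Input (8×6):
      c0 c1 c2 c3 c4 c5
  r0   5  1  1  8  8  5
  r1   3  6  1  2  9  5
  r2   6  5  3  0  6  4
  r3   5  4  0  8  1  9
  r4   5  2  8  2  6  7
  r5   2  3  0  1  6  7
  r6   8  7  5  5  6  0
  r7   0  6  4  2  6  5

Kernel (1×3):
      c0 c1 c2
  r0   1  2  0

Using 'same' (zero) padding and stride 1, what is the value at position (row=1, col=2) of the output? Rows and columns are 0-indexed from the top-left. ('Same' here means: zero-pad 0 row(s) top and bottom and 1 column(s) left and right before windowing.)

8

The receptive field on the zero-padded input at this output position is [6 1 2]. Elementwise product with the kernel and sum: 6·1 + 1·2.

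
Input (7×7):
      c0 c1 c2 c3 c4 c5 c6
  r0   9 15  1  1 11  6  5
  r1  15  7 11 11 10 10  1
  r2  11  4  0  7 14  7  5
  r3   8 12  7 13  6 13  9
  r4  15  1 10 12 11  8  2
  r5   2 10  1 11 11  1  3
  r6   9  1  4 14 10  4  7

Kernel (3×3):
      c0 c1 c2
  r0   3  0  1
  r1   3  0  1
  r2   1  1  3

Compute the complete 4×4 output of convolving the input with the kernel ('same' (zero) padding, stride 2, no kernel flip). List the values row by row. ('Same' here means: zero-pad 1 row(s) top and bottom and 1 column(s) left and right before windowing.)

Output[0,0]: The receptive field on the zero-padded input at this output position is [0 0 0 / 0 9 15 / 0 15 7]. Elementwise product with the kernel and sum: 0·3 + 0·1 + 0·3 + 15·1 + 0·1 + 15·1 + 7·3.
Output[0,1]: The receptive field on the zero-padded input at this output position is [0 0 0 / 15 1 1 / 7 11 11]. Elementwise product with the kernel and sum: 0·3 + 0·1 + 15·3 + 1·1 + 7·1 + 11·1 + 11·3.

51 97 60 29
55 109 129 73
45 108 121 67
11 58 80 15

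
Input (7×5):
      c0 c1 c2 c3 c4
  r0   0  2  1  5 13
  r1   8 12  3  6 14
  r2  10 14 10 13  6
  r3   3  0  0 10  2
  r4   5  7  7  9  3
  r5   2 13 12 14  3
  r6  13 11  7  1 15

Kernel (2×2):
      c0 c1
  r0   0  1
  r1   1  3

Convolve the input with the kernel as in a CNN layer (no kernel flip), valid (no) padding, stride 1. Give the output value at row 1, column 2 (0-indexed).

The receptive field on the input at this output position is [3 6 / 10 13]. Elementwise product with the kernel and sum: 6·1 + 10·1 + 13·3.

55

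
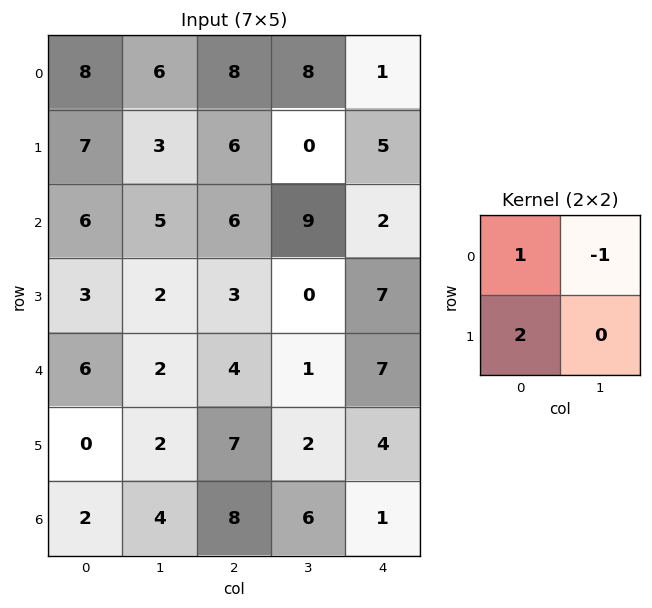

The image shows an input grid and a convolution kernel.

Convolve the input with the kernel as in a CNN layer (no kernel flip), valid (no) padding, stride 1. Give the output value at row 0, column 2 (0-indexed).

12

The receptive field on the input at this output position is [8 8 / 6 0]. Elementwise product with the kernel and sum: 8·1 + 8·-1 + 6·2.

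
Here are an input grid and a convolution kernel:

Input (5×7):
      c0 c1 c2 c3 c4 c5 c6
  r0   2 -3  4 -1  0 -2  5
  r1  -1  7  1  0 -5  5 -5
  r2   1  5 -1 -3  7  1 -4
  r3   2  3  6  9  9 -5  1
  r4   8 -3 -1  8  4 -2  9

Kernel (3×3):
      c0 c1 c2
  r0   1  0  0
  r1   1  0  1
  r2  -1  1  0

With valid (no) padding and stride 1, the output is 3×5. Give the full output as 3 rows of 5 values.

6 -2 -2 14 -16
0 12 10 -2 -16
-2 19 23 -3 11

Output[0,0]: The receptive field on the input at this output position is [2 -3 4 / -1 7 1 / 1 5 -1]. Elementwise product with the kernel and sum: 2·1 + -1·1 + 1·1 + 1·-1 + 5·1.
Output[0,1]: The receptive field on the input at this output position is [-3 4 -1 / 7 1 0 / 5 -1 -3]. Elementwise product with the kernel and sum: -3·1 + 7·1 + 0·1 + 5·-1 + -1·1.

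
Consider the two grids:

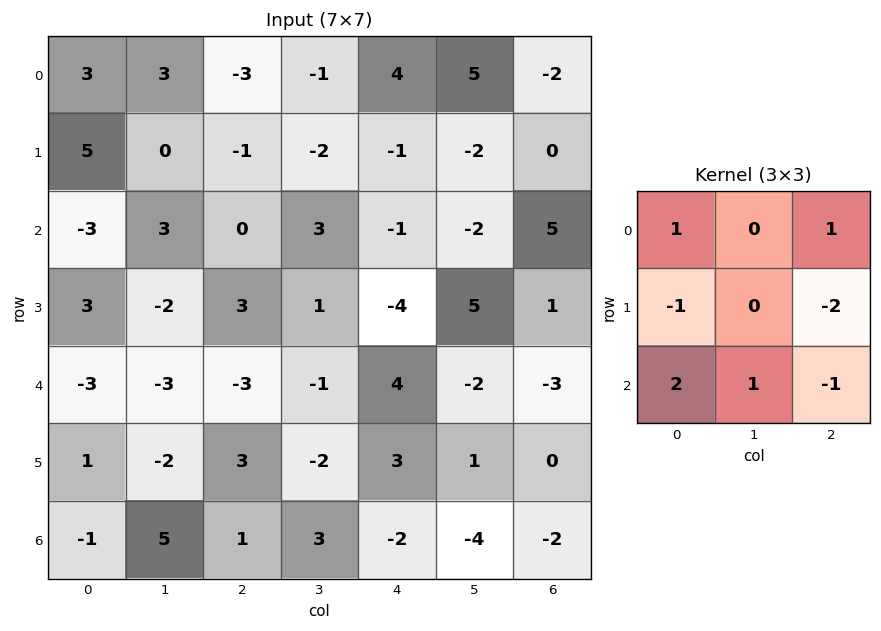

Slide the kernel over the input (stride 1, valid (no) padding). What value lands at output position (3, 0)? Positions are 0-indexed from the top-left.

The receptive field on the input at this output position is [3 -2 3 / -3 -3 -3 / 1 -2 3]. Elementwise product with the kernel and sum: 3·1 + 3·1 + -3·-1 + -3·-2 + 1·2 + -2·1 + 3·-1.

12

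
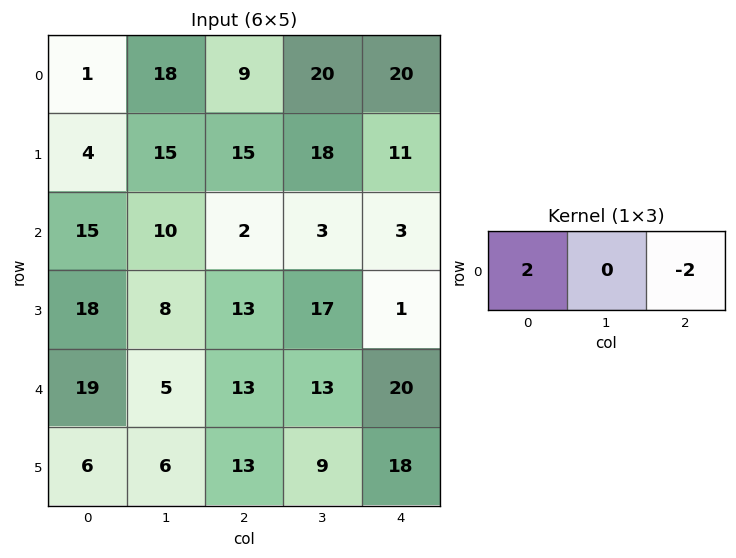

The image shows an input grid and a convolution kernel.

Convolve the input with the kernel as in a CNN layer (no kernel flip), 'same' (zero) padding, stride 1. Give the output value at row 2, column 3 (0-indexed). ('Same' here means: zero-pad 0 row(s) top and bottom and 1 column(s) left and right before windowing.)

The receptive field on the zero-padded input at this output position is [2 3 3]. Elementwise product with the kernel and sum: 2·2 + 3·-2.

-2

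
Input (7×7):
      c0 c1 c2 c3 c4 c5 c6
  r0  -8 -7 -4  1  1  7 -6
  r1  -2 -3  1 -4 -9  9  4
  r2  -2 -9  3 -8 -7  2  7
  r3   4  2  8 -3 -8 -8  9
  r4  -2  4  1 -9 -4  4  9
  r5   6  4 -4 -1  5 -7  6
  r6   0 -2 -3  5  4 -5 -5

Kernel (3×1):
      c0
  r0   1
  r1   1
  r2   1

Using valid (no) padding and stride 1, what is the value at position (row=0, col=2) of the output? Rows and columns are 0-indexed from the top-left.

The receptive field on the input at this output position is [-4 / 1 / 3]. Elementwise product with the kernel and sum: -4·1 + 1·1 + 3·1.

0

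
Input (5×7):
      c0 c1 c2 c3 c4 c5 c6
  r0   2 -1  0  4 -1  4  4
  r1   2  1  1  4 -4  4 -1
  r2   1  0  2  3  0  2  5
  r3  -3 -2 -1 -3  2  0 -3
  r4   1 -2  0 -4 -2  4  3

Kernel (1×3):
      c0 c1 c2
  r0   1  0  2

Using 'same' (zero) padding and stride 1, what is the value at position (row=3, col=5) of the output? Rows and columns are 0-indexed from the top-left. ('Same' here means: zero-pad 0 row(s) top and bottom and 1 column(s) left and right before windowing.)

-4

The receptive field on the zero-padded input at this output position is [2 0 -3]. Elementwise product with the kernel and sum: 2·1 + -3·2.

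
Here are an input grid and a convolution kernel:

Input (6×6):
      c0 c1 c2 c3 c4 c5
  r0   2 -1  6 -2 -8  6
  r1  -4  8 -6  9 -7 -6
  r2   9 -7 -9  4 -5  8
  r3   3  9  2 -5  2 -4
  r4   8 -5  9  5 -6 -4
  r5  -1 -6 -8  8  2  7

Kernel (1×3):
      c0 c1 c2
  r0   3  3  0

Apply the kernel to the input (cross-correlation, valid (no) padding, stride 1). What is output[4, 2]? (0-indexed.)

42

The receptive field on the input at this output position is [9 5 -6]. Elementwise product with the kernel and sum: 9·3 + 5·3.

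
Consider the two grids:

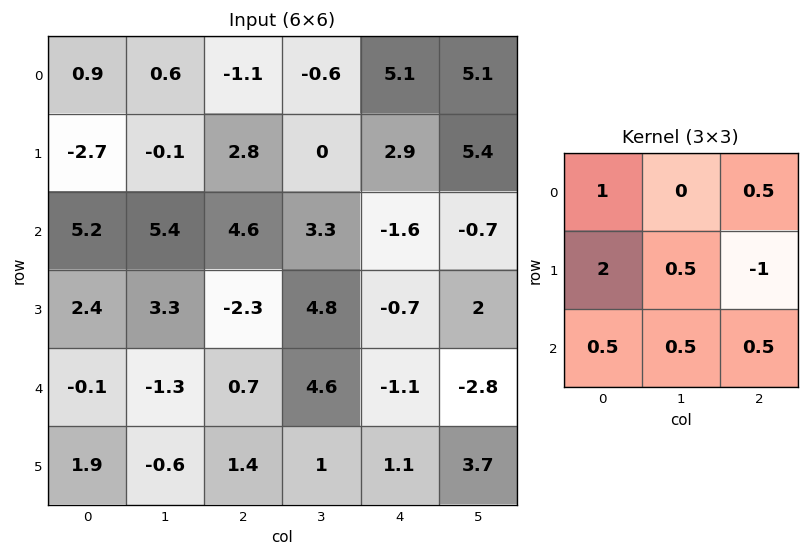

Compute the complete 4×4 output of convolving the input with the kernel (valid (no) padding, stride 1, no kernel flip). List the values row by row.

Output[0,0]: The receptive field on the input at this output position is [0.9 0.6 -1.1 / -2.7 -0.1 2.8 / 5.2 5.4 4.6]. Elementwise product with the kernel and sum: 0.9·1 + -1.1·0.5 + -2.7·2 + -0.1·0.5 + 2.8·-1 + 5.2·0.5 + 5.4·0.5 + 4.6·0.5.

-0.3 8.15 7.3 -1.5
8.9 12.6 17.6 12.25
15.9 9.7 4.4 10.55
1.05 -0.25 3.9 20.15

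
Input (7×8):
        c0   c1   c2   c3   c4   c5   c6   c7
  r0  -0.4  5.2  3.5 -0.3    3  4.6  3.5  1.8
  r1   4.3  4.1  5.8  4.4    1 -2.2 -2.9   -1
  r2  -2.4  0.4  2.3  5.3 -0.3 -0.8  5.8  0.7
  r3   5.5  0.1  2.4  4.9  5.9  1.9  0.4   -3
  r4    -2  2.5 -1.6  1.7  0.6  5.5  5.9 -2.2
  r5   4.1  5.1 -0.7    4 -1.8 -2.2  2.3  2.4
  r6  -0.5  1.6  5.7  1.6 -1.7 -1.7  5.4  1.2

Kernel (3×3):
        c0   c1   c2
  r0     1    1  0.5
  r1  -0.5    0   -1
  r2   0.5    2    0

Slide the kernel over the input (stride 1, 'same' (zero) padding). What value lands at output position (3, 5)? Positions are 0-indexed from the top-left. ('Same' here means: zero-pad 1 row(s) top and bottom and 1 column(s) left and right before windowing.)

9.75

The receptive field on the zero-padded input at this output position is [-0.3 -0.8 5.8 / 5.9 1.9 0.4 / 0.6 5.5 5.9]. Elementwise product with the kernel and sum: -0.3·1 + -0.8·1 + 5.8·0.5 + 5.9·-0.5 + 0.4·-1 + 0.6·0.5 + 5.5·2.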